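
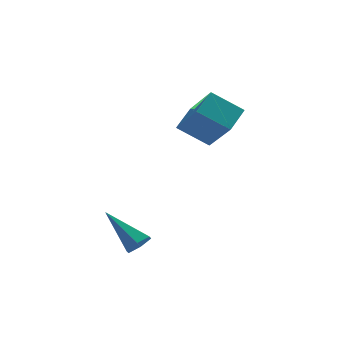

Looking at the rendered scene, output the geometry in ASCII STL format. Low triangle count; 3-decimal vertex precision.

solid 
facet normal 0.533 -0.605 -0.592
outer loop
vertex -2.523 -1.454 -1.668
vertex -3.022 -1.788 -1.776
vertex -2.887 -1.316 -2.137
endloop
endfacet
facet normal 0.441 0.894 -0.079
outer loop
vertex -2.523 -1.454 -1.668
vertex -2.887 -1.316 -2.137
vertex -4.078 -0.592 -0.604
endloop
endfacet
facet normal 0.533 -0.605 -0.592
outer loop
vertex -2.887 -1.316 -2.137
vertex -3.022 -1.788 -1.776
vertex -3.386 -1.65 -2.245
endloop
endfacet
facet normal -0.347 0.715 -0.607
outer loop
vertex -2.887 -1.316 -2.137
vertex -3.386 -1.65 -2.245
vertex -4.078 -0.592 -0.604
endloop
endfacet
facet normal 0.534 -0.603 -0.592
outer loop
vertex -3.386 -1.65 -2.245
vertex -3.022 -1.788 -1.776
vertex -3.52 -2.123 -1.884
endloop
endfacet
facet normal -0.927 -0.024 -0.375
outer loop
vertex -3.386 -1.65 -2.245
vertex -3.52 -2.123 -1.884
vertex -4.078 -0.592 -0.604
endloop
endfacet
facet normal 0.534 -0.604 -0.591
outer loop
vertex -3.52 -2.123 -1.884
vertex -3.022 -1.788 -1.776
vertex -3.156 -2.261 -1.414
endloop
endfacet
facet normal -0.717 -0.582 0.384
outer loop
vertex -3.52 -2.123 -1.884
vertex -3.156 -2.261 -1.414
vertex -4.078 -0.592 -0.604
endloop
endfacet
facet normal 0.534 -0.604 -0.591
outer loop
vertex -3.156 -2.261 -1.414
vertex -3.022 -1.788 -1.776
vertex -2.658 -1.926 -1.306
endloop
endfacet
facet normal 0.073 -0.403 0.912
outer loop
vertex -3.156 -2.261 -1.414
vertex -2.658 -1.926 -1.306
vertex -4.078 -0.592 -0.604
endloop
endfacet
facet normal 0.533 -0.606 -0.591
outer loop
vertex -2.658 -1.926 -1.306
vertex -3.022 -1.788 -1.776
vertex -2.523 -1.454 -1.668
endloop
endfacet
facet normal 0.652 0.335 0.680
outer loop
vertex -2.658 -1.926 -1.306
vertex -2.523 -1.454 -1.668
vertex -4.078 -0.592 -0.604
endloop
endfacet
facet normal -0.557 -0.697 -0.452
outer loop
vertex 0.987 1.35 2.399
vertex -0.239 1.767 3.267
vertex 0.441 2.714 0.97
endloop
endfacet
facet normal 0.787 -0.268 -0.556
outer loop
vertex 1.159 3.613 1.553
vertex 0.987 1.35 2.399
vertex 0.441 2.714 0.97
endloop
endfacet
facet normal -0.557 -0.697 -0.452
outer loop
vertex 0.441 2.714 0.97
vertex -0.239 1.767 3.267
vertex -0.786 3.132 1.838
endloop
endfacet
facet normal -0.267 0.665 -0.697
outer loop
vertex -0.786 3.132 1.838
vertex 1.159 3.613 1.553
vertex 0.441 2.714 0.97
endloop
endfacet
facet normal 0.267 -0.665 0.697
outer loop
vertex 0.987 1.35 2.399
vertex 0.479 2.666 3.85
vertex -0.239 1.767 3.267
endloop
endfacet
facet normal 0.786 -0.268 -0.557
outer loop
vertex 1.706 2.248 2.982
vertex 0.987 1.35 2.399
vertex 1.159 3.613 1.553
endloop
endfacet
facet normal 0.266 -0.666 0.697
outer loop
vertex 1.706 2.248 2.982
vertex 0.479 2.666 3.85
vertex 0.987 1.35 2.399
endloop
endfacet
facet normal -0.787 0.267 0.557
outer loop
vertex -0.239 1.767 3.267
vertex 0.479 2.666 3.85
vertex -0.786 3.132 1.838
endloop
endfacet
facet normal -0.267 0.666 -0.697
outer loop
vertex -0.067 4.03 2.421
vertex 1.159 3.613 1.553
vertex -0.786 3.132 1.838
endloop
endfacet
facet normal -0.786 0.268 0.557
outer loop
vertex -0.786 3.132 1.838
vertex 0.479 2.666 3.85
vertex -0.067 4.03 2.421
endloop
endfacet
facet normal 0.557 0.697 0.452
outer loop
vertex -0.067 4.03 2.421
vertex 1.706 2.248 2.982
vertex 1.159 3.613 1.553
endloop
endfacet
facet normal 0.557 0.697 0.452
outer loop
vertex 0.479 2.666 3.85
vertex 1.706 2.248 2.982
vertex -0.067 4.03 2.421
endloop
endfacet

endsolid


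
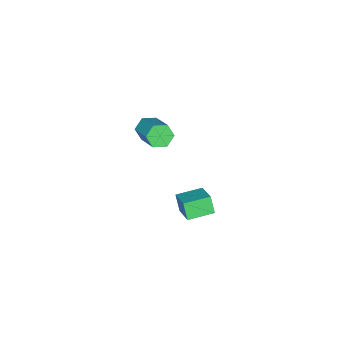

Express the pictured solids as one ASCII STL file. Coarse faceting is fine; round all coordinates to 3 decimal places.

solid 
facet normal -0.523 -0.707 -0.475
outer loop
vertex 1.11 0.661 -3.651
vertex 0.066 1.38 -3.572
vertex 1.317 1.051 -4.459
endloop
endfacet
facet normal 0.822 -0.566 -0.063
outer loop
vertex 2.034 2.02 -3.808
vertex 1.11 0.661 -3.651
vertex 1.317 1.051 -4.459
endloop
endfacet
facet normal -0.523 -0.708 -0.475
outer loop
vertex 1.317 1.051 -4.459
vertex 0.066 1.38 -3.572
vertex 0.273 1.769 -4.38
endloop
endfacet
facet normal 0.225 0.423 -0.878
outer loop
vertex 0.273 1.769 -4.38
vertex 2.034 2.02 -3.808
vertex 1.317 1.051 -4.459
endloop
endfacet
facet normal -0.225 -0.423 0.878
outer loop
vertex 1.11 0.661 -3.651
vertex 0.783 2.349 -2.921
vertex 0.066 1.38 -3.572
endloop
endfacet
facet normal 0.822 -0.566 -0.062
outer loop
vertex 1.827 1.631 -3.0
vertex 1.11 0.661 -3.651
vertex 2.034 2.02 -3.808
endloop
endfacet
facet normal -0.225 -0.423 0.878
outer loop
vertex 1.827 1.631 -3.0
vertex 0.783 2.349 -2.921
vertex 1.11 0.661 -3.651
endloop
endfacet
facet normal -0.822 0.566 0.062
outer loop
vertex 0.066 1.38 -3.572
vertex 0.783 2.349 -2.921
vertex 0.273 1.769 -4.38
endloop
endfacet
facet normal 0.225 0.423 -0.878
outer loop
vertex 0.99 2.739 -3.729
vertex 2.034 2.02 -3.808
vertex 0.273 1.769 -4.38
endloop
endfacet
facet normal -0.822 0.566 0.062
outer loop
vertex 0.273 1.769 -4.38
vertex 0.783 2.349 -2.921
vertex 0.99 2.739 -3.729
endloop
endfacet
facet normal 0.523 0.708 0.475
outer loop
vertex 0.99 2.739 -3.729
vertex 1.827 1.631 -3.0
vertex 2.034 2.02 -3.808
endloop
endfacet
facet normal 0.523 0.708 0.475
outer loop
vertex 0.783 2.349 -2.921
vertex 1.827 1.631 -3.0
vertex 0.99 2.739 -3.729
endloop
endfacet
facet normal -0.454 -0.712 -0.535
outer loop
vertex 2.319 -0.264 1.024
vertex 1.827 -0.245 1.416
vertex 1.84 0.128 0.909
endloop
endfacet
facet normal 0.464 0.325 -0.824
outer loop
vertex 2.319 -0.264 1.024
vertex 1.84 0.128 0.909
vertex 3.106 0.966 1.952
endloop
endfacet
facet normal 0.464 0.325 -0.824
outer loop
vertex 3.106 0.966 1.952
vertex 1.84 0.128 0.909
vertex 2.627 1.359 1.837
endloop
endfacet
facet normal 0.454 0.711 0.537
outer loop
vertex 3.106 0.966 1.952
vertex 2.627 1.359 1.837
vertex 2.613 0.985 2.344
endloop
endfacet
facet normal -0.455 -0.712 -0.535
outer loop
vertex 1.84 0.128 0.909
vertex 1.827 -0.245 1.416
vertex 1.348 0.148 1.301
endloop
endfacet
facet normal -0.426 0.702 -0.570
outer loop
vertex 1.84 0.128 0.909
vertex 1.348 0.148 1.301
vertex 2.627 1.359 1.837
endloop
endfacet
facet normal -0.426 0.702 -0.570
outer loop
vertex 2.627 1.359 1.837
vertex 1.348 0.148 1.301
vertex 2.134 1.378 2.229
endloop
endfacet
facet normal 0.454 0.711 0.537
outer loop
vertex 2.627 1.359 1.837
vertex 2.134 1.378 2.229
vertex 2.613 0.985 2.344
endloop
endfacet
facet normal -0.454 -0.711 -0.537
outer loop
vertex 1.348 0.148 1.301
vertex 1.827 -0.245 1.416
vertex 1.334 -0.226 1.808
endloop
endfacet
facet normal -0.891 0.378 0.254
outer loop
vertex 1.348 0.148 1.301
vertex 1.334 -0.226 1.808
vertex 2.134 1.378 2.229
endloop
endfacet
facet normal -0.890 0.377 0.255
outer loop
vertex 2.134 1.378 2.229
vertex 1.334 -0.226 1.808
vertex 2.121 1.004 2.736
endloop
endfacet
facet normal 0.455 0.711 0.536
outer loop
vertex 2.134 1.378 2.229
vertex 2.121 1.004 2.736
vertex 2.613 0.985 2.344
endloop
endfacet
facet normal -0.454 -0.711 -0.537
outer loop
vertex 1.334 -0.226 1.808
vertex 1.827 -0.245 1.416
vertex 1.813 -0.619 1.923
endloop
endfacet
facet normal -0.464 -0.325 0.824
outer loop
vertex 1.334 -0.226 1.808
vertex 1.813 -0.619 1.923
vertex 2.121 1.004 2.736
endloop
endfacet
facet normal -0.464 -0.325 0.824
outer loop
vertex 2.121 1.004 2.736
vertex 1.813 -0.619 1.923
vertex 2.6 0.612 2.851
endloop
endfacet
facet normal 0.454 0.712 0.535
outer loop
vertex 2.121 1.004 2.736
vertex 2.6 0.612 2.851
vertex 2.613 0.985 2.344
endloop
endfacet
facet normal -0.454 -0.711 -0.537
outer loop
vertex 1.813 -0.619 1.923
vertex 1.827 -0.245 1.416
vertex 2.306 -0.638 1.531
endloop
endfacet
facet normal 0.426 -0.702 0.570
outer loop
vertex 1.813 -0.619 1.923
vertex 2.306 -0.638 1.531
vertex 2.6 0.612 2.851
endloop
endfacet
facet normal 0.426 -0.702 0.570
outer loop
vertex 2.6 0.612 2.851
vertex 2.306 -0.638 1.531
vertex 3.092 0.592 2.459
endloop
endfacet
facet normal 0.455 0.712 0.535
outer loop
vertex 2.6 0.612 2.851
vertex 3.092 0.592 2.459
vertex 2.613 0.985 2.344
endloop
endfacet
facet normal -0.455 -0.711 -0.536
outer loop
vertex 2.306 -0.638 1.531
vertex 1.827 -0.245 1.416
vertex 2.319 -0.264 1.024
endloop
endfacet
facet normal 0.891 -0.377 -0.255
outer loop
vertex 2.306 -0.638 1.531
vertex 2.319 -0.264 1.024
vertex 3.092 0.592 2.459
endloop
endfacet
facet normal 0.890 -0.378 -0.254
outer loop
vertex 3.092 0.592 2.459
vertex 2.319 -0.264 1.024
vertex 3.106 0.966 1.952
endloop
endfacet
facet normal 0.454 0.711 0.537
outer loop
vertex 3.092 0.592 2.459
vertex 3.106 0.966 1.952
vertex 2.613 0.985 2.344
endloop
endfacet

endsolid


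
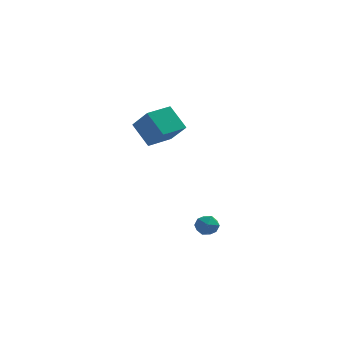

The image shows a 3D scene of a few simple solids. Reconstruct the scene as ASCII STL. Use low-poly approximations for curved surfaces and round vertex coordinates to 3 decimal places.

solid 
facet normal -0.568 0.494 -0.659
outer loop
vertex -1.435 2.358 3.413
vertex -0.598 3.498 3.547
vertex -0.567 1.853 2.286
endloop
endfacet
facet normal -0.589 -0.802 -0.094
outer loop
vertex 0.318 1.082 3.313
vertex -1.435 2.358 3.413
vertex -0.567 1.853 2.286
endloop
endfacet
facet normal -0.568 0.494 -0.658
outer loop
vertex -0.567 1.853 2.286
vertex -0.598 3.498 3.547
vertex 0.27 2.992 2.419
endloop
endfacet
facet normal 0.575 -0.335 -0.747
outer loop
vertex 0.27 2.992 2.419
vertex 0.318 1.082 3.313
vertex -0.567 1.853 2.286
endloop
endfacet
facet normal -0.575 0.334 0.747
outer loop
vertex -1.435 2.358 3.413
vertex 0.287 2.727 4.574
vertex -0.598 3.498 3.547
endloop
endfacet
facet normal -0.589 -0.802 -0.094
outer loop
vertex -0.55 1.588 4.441
vertex -1.435 2.358 3.413
vertex 0.318 1.082 3.313
endloop
endfacet
facet normal -0.575 0.335 0.746
outer loop
vertex -0.55 1.588 4.441
vertex 0.287 2.727 4.574
vertex -1.435 2.358 3.413
endloop
endfacet
facet normal 0.590 0.802 0.094
outer loop
vertex -0.598 3.498 3.547
vertex 0.287 2.727 4.574
vertex 0.27 2.992 2.419
endloop
endfacet
facet normal 0.575 -0.335 -0.746
outer loop
vertex 1.155 2.222 3.447
vertex 0.318 1.082 3.313
vertex 0.27 2.992 2.419
endloop
endfacet
facet normal 0.589 0.803 0.094
outer loop
vertex 0.27 2.992 2.419
vertex 0.287 2.727 4.574
vertex 1.155 2.222 3.447
endloop
endfacet
facet normal 0.568 -0.494 0.658
outer loop
vertex 1.155 2.222 3.447
vertex -0.55 1.588 4.441
vertex 0.318 1.082 3.313
endloop
endfacet
facet normal 0.568 -0.494 0.659
outer loop
vertex 0.287 2.727 4.574
vertex -0.55 1.588 4.441
vertex 1.155 2.222 3.447
endloop
endfacet
facet normal -0.656 0.755 0.003
outer loop
vertex 3.135 -3.006 -0.644
vertex 2.679 -3.403 -0.462
vertex 3.027 -3.102 -0.03
endloop
endfacet
facet normal 0.001 0.988 0.155
outer loop
vertex 3.135 -3.006 -0.644
vertex 3.027 -3.102 -0.03
vertex 3.619 -3.069 -0.245
endloop
endfacet
facet normal 0.428 0.815 -0.390
outer loop
vertex 3.135 -3.006 -0.644
vertex 3.619 -3.069 -0.245
vertex 3.637 -3.349 -0.81
endloop
endfacet
facet normal 0.034 0.475 -0.879
outer loop
vertex 3.135 -3.006 -0.644
vertex 3.637 -3.349 -0.81
vertex 3.057 -3.556 -0.944
endloop
endfacet
facet normal -0.635 0.437 -0.637
outer loop
vertex 3.135 -3.006 -0.644
vertex 3.057 -3.556 -0.944
vertex 2.679 -3.403 -0.462
endloop
endfacet
facet normal 0.230 0.640 0.733
outer loop
vertex 3.619 -3.069 -0.245
vertex 3.027 -3.102 -0.03
vertex 3.463 -3.504 0.184
endloop
endfacet
facet normal -0.832 0.261 0.489
outer loop
vertex 3.027 -3.102 -0.03
vertex 2.679 -3.403 -0.462
vertex 2.883 -3.711 0.05
endloop
endfacet
facet normal -0.799 -0.252 -0.546
outer loop
vertex 2.679 -3.403 -0.462
vertex 3.057 -3.556 -0.944
vertex 2.901 -3.991 -0.515
endloop
endfacet
facet normal 0.285 -0.191 -0.939
outer loop
vertex 3.057 -3.556 -0.944
vertex 3.637 -3.349 -0.81
vertex 3.493 -3.958 -0.73
endloop
endfacet
facet normal 0.920 0.361 -0.150
outer loop
vertex 3.637 -3.349 -0.81
vertex 3.619 -3.069 -0.245
vertex 3.841 -3.657 -0.298
endloop
endfacet
facet normal -0.034 -0.475 0.879
outer loop
vertex 3.385 -4.054 -0.116
vertex 3.463 -3.504 0.184
vertex 2.883 -3.711 0.05
endloop
endfacet
facet normal -0.428 -0.815 0.390
outer loop
vertex 3.385 -4.054 -0.116
vertex 2.883 -3.711 0.05
vertex 2.901 -3.991 -0.515
endloop
endfacet
facet normal -0.001 -0.988 -0.155
outer loop
vertex 3.385 -4.054 -0.116
vertex 2.901 -3.991 -0.515
vertex 3.493 -3.958 -0.73
endloop
endfacet
facet normal 0.656 -0.755 -0.003
outer loop
vertex 3.385 -4.054 -0.116
vertex 3.493 -3.958 -0.73
vertex 3.841 -3.657 -0.298
endloop
endfacet
facet normal 0.635 -0.437 0.637
outer loop
vertex 3.385 -4.054 -0.116
vertex 3.841 -3.657 -0.298
vertex 3.463 -3.504 0.184
endloop
endfacet
facet normal -0.285 0.191 0.939
outer loop
vertex 2.883 -3.711 0.05
vertex 3.463 -3.504 0.184
vertex 3.027 -3.102 -0.03
endloop
endfacet
facet normal -0.920 -0.361 0.150
outer loop
vertex 2.901 -3.991 -0.515
vertex 2.883 -3.711 0.05
vertex 2.679 -3.403 -0.462
endloop
endfacet
facet normal -0.230 -0.640 -0.733
outer loop
vertex 3.493 -3.958 -0.73
vertex 2.901 -3.991 -0.515
vertex 3.057 -3.556 -0.944
endloop
endfacet
facet normal 0.832 -0.261 -0.489
outer loop
vertex 3.841 -3.657 -0.298
vertex 3.493 -3.958 -0.73
vertex 3.637 -3.349 -0.81
endloop
endfacet
facet normal 0.799 0.252 0.546
outer loop
vertex 3.463 -3.504 0.184
vertex 3.841 -3.657 -0.298
vertex 3.619 -3.069 -0.245
endloop
endfacet

endsolid


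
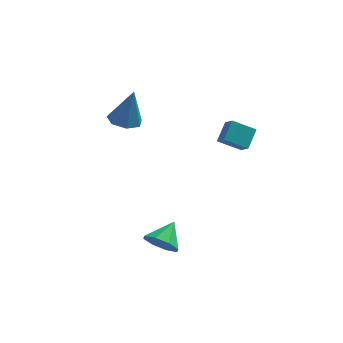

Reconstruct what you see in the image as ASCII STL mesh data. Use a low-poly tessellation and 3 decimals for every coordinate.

solid 
facet normal -0.339 -0.765 -0.548
outer loop
vertex 0.73 -3.055 -4.491
vertex 0.016 -3.128 -3.948
vertex 0.199 -2.669 -4.701
endloop
endfacet
facet normal 0.637 0.668 -0.385
outer loop
vertex 0.73 -3.055 -4.491
vertex 0.199 -2.669 -4.701
vertex 0.484 -2.072 -3.192
endloop
endfacet
facet normal -0.338 -0.765 -0.548
outer loop
vertex 0.199 -2.669 -4.701
vertex 0.016 -3.128 -3.948
vertex -0.439 -2.553 -4.469
endloop
endfacet
facet normal 0.033 0.927 -0.373
outer loop
vertex 0.199 -2.669 -4.701
vertex -0.439 -2.553 -4.469
vertex 0.484 -2.072 -3.192
endloop
endfacet
facet normal -0.338 -0.765 -0.549
outer loop
vertex -0.439 -2.553 -4.469
vertex 0.016 -3.128 -3.948
vertex -0.811 -2.773 -3.933
endloop
endfacet
facet normal -0.486 0.874 0.022
outer loop
vertex -0.439 -2.553 -4.469
vertex -0.811 -2.773 -3.933
vertex 0.484 -2.072 -3.192
endloop
endfacet
facet normal -0.338 -0.765 -0.548
outer loop
vertex -0.811 -2.773 -3.933
vertex 0.016 -3.128 -3.948
vertex -0.698 -3.201 -3.405
endloop
endfacet
facet normal -0.619 0.540 0.570
outer loop
vertex -0.811 -2.773 -3.933
vertex -0.698 -3.201 -3.405
vertex 0.484 -2.072 -3.192
endloop
endfacet
facet normal -0.338 -0.766 -0.547
outer loop
vertex -0.698 -3.201 -3.405
vertex 0.016 -3.128 -3.948
vertex -0.166 -3.586 -3.195
endloop
endfacet
facet normal -0.287 0.121 0.950
outer loop
vertex -0.698 -3.201 -3.405
vertex -0.166 -3.586 -3.195
vertex 0.484 -2.072 -3.192
endloop
endfacet
facet normal -0.339 -0.765 -0.547
outer loop
vertex -0.166 -3.586 -3.195
vertex 0.016 -3.128 -3.948
vertex 0.472 -3.703 -3.427
endloop
endfacet
facet normal 0.316 -0.138 0.939
outer loop
vertex -0.166 -3.586 -3.195
vertex 0.472 -3.703 -3.427
vertex 0.484 -2.072 -3.192
endloop
endfacet
facet normal -0.339 -0.765 -0.548
outer loop
vertex 0.472 -3.703 -3.427
vertex 0.016 -3.128 -3.948
vertex 0.843 -3.483 -3.964
endloop
endfacet
facet normal 0.836 -0.084 0.543
outer loop
vertex 0.472 -3.703 -3.427
vertex 0.843 -3.483 -3.964
vertex 0.484 -2.072 -3.192
endloop
endfacet
facet normal -0.339 -0.765 -0.548
outer loop
vertex 0.843 -3.483 -3.964
vertex 0.016 -3.128 -3.948
vertex 0.73 -3.055 -4.491
endloop
endfacet
facet normal 0.968 0.249 -0.005
outer loop
vertex 0.843 -3.483 -3.964
vertex 0.73 -3.055 -4.491
vertex 0.484 -2.072 -3.192
endloop
endfacet
facet normal -0.865 -0.126 0.486
outer loop
vertex 2.866 -0.409 2.623
vertex 2.506 0.131 2.122
vertex 2.591 -1.247 1.916
endloop
endfacet
facet normal 0.440 -0.659 0.610
outer loop
vertex 3.654 -1.091 1.318
vertex 2.866 -0.409 2.623
vertex 2.591 -1.247 1.916
endloop
endfacet
facet normal -0.864 -0.126 0.487
outer loop
vertex 2.591 -1.247 1.916
vertex 2.506 0.131 2.122
vertex 2.23 -0.706 1.416
endloop
endfacet
facet normal -0.243 -0.741 -0.626
outer loop
vertex 2.23 -0.706 1.416
vertex 3.654 -1.091 1.318
vertex 2.591 -1.247 1.916
endloop
endfacet
facet normal 0.243 0.742 0.625
outer loop
vertex 2.866 -0.409 2.623
vertex 3.569 0.287 1.524
vertex 2.506 0.131 2.122
endloop
endfacet
facet normal 0.439 -0.659 0.610
outer loop
vertex 3.93 -0.254 2.024
vertex 2.866 -0.409 2.623
vertex 3.654 -1.091 1.318
endloop
endfacet
facet normal 0.244 0.741 0.625
outer loop
vertex 3.93 -0.254 2.024
vertex 3.569 0.287 1.524
vertex 2.866 -0.409 2.623
endloop
endfacet
facet normal -0.440 0.659 -0.610
outer loop
vertex 2.506 0.131 2.122
vertex 3.569 0.287 1.524
vertex 2.23 -0.706 1.416
endloop
endfacet
facet normal -0.244 -0.742 -0.625
outer loop
vertex 3.294 -0.551 0.817
vertex 3.654 -1.091 1.318
vertex 2.23 -0.706 1.416
endloop
endfacet
facet normal -0.440 0.659 -0.610
outer loop
vertex 2.23 -0.706 1.416
vertex 3.569 0.287 1.524
vertex 3.294 -0.551 0.817
endloop
endfacet
facet normal 0.865 0.125 -0.486
outer loop
vertex 3.294 -0.551 0.817
vertex 3.93 -0.254 2.024
vertex 3.654 -1.091 1.318
endloop
endfacet
facet normal 0.864 0.127 -0.487
outer loop
vertex 3.569 0.287 1.524
vertex 3.93 -0.254 2.024
vertex 3.294 -0.551 0.817
endloop
endfacet
facet normal -0.224 -0.045 -0.974
outer loop
vertex -1.717 2.7 -0.219
vertex -2.484 3.056 -0.059
vertex -1.74 3.446 -0.248
endloop
endfacet
facet normal 0.989 0.036 0.143
outer loop
vertex -1.717 2.7 -0.219
vertex -1.74 3.446 -0.248
vertex -2.036 3.144 1.879
endloop
endfacet
facet normal -0.224 -0.044 -0.974
outer loop
vertex -1.74 3.446 -0.248
vertex -2.484 3.056 -0.059
vertex -2.323 3.898 -0.134
endloop
endfacet
facet normal 0.624 0.756 0.194
outer loop
vertex -1.74 3.446 -0.248
vertex -2.323 3.898 -0.134
vertex -2.036 3.144 1.879
endloop
endfacet
facet normal -0.225 -0.044 -0.973
outer loop
vertex -2.323 3.898 -0.134
vertex -2.484 3.056 -0.059
vertex -3.027 3.716 0.037
endloop
endfacet
facet normal -0.149 0.919 0.365
outer loop
vertex -2.323 3.898 -0.134
vertex -3.027 3.716 0.037
vertex -2.036 3.144 1.879
endloop
endfacet
facet normal -0.226 -0.044 -0.973
outer loop
vertex -3.027 3.716 0.037
vertex -2.484 3.056 -0.059
vertex -3.321 3.038 0.136
endloop
endfacet
facet normal -0.749 0.402 0.527
outer loop
vertex -3.027 3.716 0.037
vertex -3.321 3.038 0.136
vertex -2.036 3.144 1.879
endloop
endfacet
facet normal -0.226 -0.044 -0.973
outer loop
vertex -3.321 3.038 0.136
vertex -2.484 3.056 -0.059
vertex -2.985 2.373 0.088
endloop
endfacet
facet normal -0.724 -0.406 0.558
outer loop
vertex -3.321 3.038 0.136
vertex -2.985 2.373 0.088
vertex -2.036 3.144 1.879
endloop
endfacet
facet normal -0.225 -0.045 -0.973
outer loop
vertex -2.985 2.373 0.088
vertex -2.484 3.056 -0.059
vertex -2.271 2.223 -0.07
endloop
endfacet
facet normal -0.092 -0.896 0.434
outer loop
vertex -2.985 2.373 0.088
vertex -2.271 2.223 -0.07
vertex -2.036 3.144 1.879
endloop
endfacet
facet normal -0.224 -0.044 -0.974
outer loop
vertex -2.271 2.223 -0.07
vertex -2.484 3.056 -0.059
vertex -1.717 2.7 -0.219
endloop
endfacet
facet normal 0.670 -0.700 0.250
outer loop
vertex -2.271 2.223 -0.07
vertex -1.717 2.7 -0.219
vertex -2.036 3.144 1.879
endloop
endfacet

endsolid


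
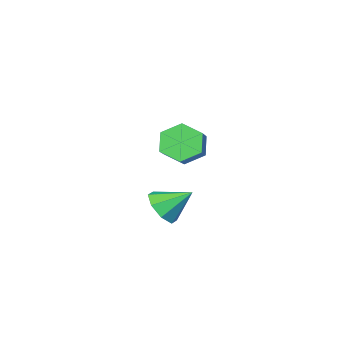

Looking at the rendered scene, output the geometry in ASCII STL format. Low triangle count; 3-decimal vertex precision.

solid 
facet normal 0.650 -0.453 -0.610
outer loop
vertex 2.149 3.312 -0.153
vertex 1.658 2.547 -0.108
vertex 1.661 3.279 -0.649
endloop
endfacet
facet normal -0.068 0.998 0.000
outer loop
vertex 2.149 3.312 -0.153
vertex 1.661 3.279 -0.649
vertex 0.702 3.213 0.788
endloop
endfacet
facet normal 0.650 -0.454 -0.610
outer loop
vertex 1.661 3.279 -0.649
vertex 1.658 2.547 -0.108
vertex 1.171 2.818 -0.828
endloop
endfacet
facet normal -0.572 0.743 -0.348
outer loop
vertex 1.661 3.279 -0.649
vertex 1.171 2.818 -0.828
vertex 0.702 3.213 0.788
endloop
endfacet
facet normal 0.651 -0.452 -0.610
outer loop
vertex 1.171 2.818 -0.828
vertex 1.658 2.547 -0.108
vertex 0.967 2.197 -0.586
endloop
endfacet
facet normal -0.931 0.183 -0.315
outer loop
vertex 1.171 2.818 -0.828
vertex 0.967 2.197 -0.586
vertex 0.702 3.213 0.788
endloop
endfacet
facet normal 0.651 -0.453 -0.609
outer loop
vertex 0.967 2.197 -0.586
vertex 1.658 2.547 -0.108
vertex 1.167 1.782 -0.064
endloop
endfacet
facet normal -0.933 -0.350 0.079
outer loop
vertex 0.967 2.197 -0.586
vertex 1.167 1.782 -0.064
vertex 0.702 3.213 0.788
endloop
endfacet
facet normal 0.651 -0.453 -0.610
outer loop
vertex 1.167 1.782 -0.064
vertex 1.658 2.547 -0.108
vertex 1.655 1.815 0.432
endloop
endfacet
facet normal -0.578 -0.548 0.605
outer loop
vertex 1.167 1.782 -0.064
vertex 1.655 1.815 0.432
vertex 0.702 3.213 0.788
endloop
endfacet
facet normal 0.650 -0.453 -0.610
outer loop
vertex 1.655 1.815 0.432
vertex 1.658 2.547 -0.108
vertex 2.145 2.276 0.612
endloop
endfacet
facet normal -0.074 -0.293 0.953
outer loop
vertex 1.655 1.815 0.432
vertex 2.145 2.276 0.612
vertex 0.702 3.213 0.788
endloop
endfacet
facet normal 0.650 -0.452 -0.610
outer loop
vertex 2.145 2.276 0.612
vertex 1.658 2.547 -0.108
vertex 2.349 2.897 0.369
endloop
endfacet
facet normal 0.285 0.267 0.921
outer loop
vertex 2.145 2.276 0.612
vertex 2.349 2.897 0.369
vertex 0.702 3.213 0.788
endloop
endfacet
facet normal 0.650 -0.453 -0.610
outer loop
vertex 2.349 2.897 0.369
vertex 1.658 2.547 -0.108
vertex 2.149 3.312 -0.153
endloop
endfacet
facet normal 0.287 0.800 0.526
outer loop
vertex 2.349 2.897 0.369
vertex 2.149 3.312 -0.153
vertex 0.702 3.213 0.788
endloop
endfacet
facet normal -0.529 -0.661 -0.532
outer loop
vertex -1.892 -3.474 0.462
vertex -2.439 -2.713 0.06
vertex -1.585 -3.026 -0.401
endloop
endfacet
facet normal 0.793 -0.609 -0.034
outer loop
vertex -1.892 -3.474 0.462
vertex -1.585 -3.026 -0.401
vertex -1.134 -2.529 1.222
endloop
endfacet
facet normal 0.793 -0.609 -0.034
outer loop
vertex -1.134 -2.529 1.222
vertex -1.585 -3.026 -0.401
vertex -0.827 -2.081 0.359
endloop
endfacet
facet normal 0.530 0.661 0.532
outer loop
vertex -1.134 -2.529 1.222
vertex -0.827 -2.081 0.359
vertex -1.681 -1.767 0.82
endloop
endfacet
facet normal -0.529 -0.660 -0.533
outer loop
vertex -1.585 -3.026 -0.401
vertex -2.439 -2.713 0.06
vertex -2.131 -2.264 -0.803
endloop
endfacet
facet normal 0.657 0.076 -0.750
outer loop
vertex -1.585 -3.026 -0.401
vertex -2.131 -2.264 -0.803
vertex -0.827 -2.081 0.359
endloop
endfacet
facet normal 0.657 0.076 -0.750
outer loop
vertex -0.827 -2.081 0.359
vertex -2.131 -2.264 -0.803
vertex -1.374 -1.319 -0.043
endloop
endfacet
facet normal 0.530 0.661 0.532
outer loop
vertex -0.827 -2.081 0.359
vertex -1.374 -1.319 -0.043
vertex -1.681 -1.767 0.82
endloop
endfacet
facet normal -0.529 -0.661 -0.533
outer loop
vertex -2.131 -2.264 -0.803
vertex -2.439 -2.713 0.06
vertex -2.986 -1.951 -0.342
endloop
endfacet
facet normal -0.136 0.685 -0.716
outer loop
vertex -2.131 -2.264 -0.803
vertex -2.986 -1.951 -0.342
vertex -1.374 -1.319 -0.043
endloop
endfacet
facet normal -0.136 0.685 -0.716
outer loop
vertex -1.374 -1.319 -0.043
vertex -2.986 -1.951 -0.342
vertex -2.228 -1.006 0.418
endloop
endfacet
facet normal 0.529 0.661 0.532
outer loop
vertex -1.374 -1.319 -0.043
vertex -2.228 -1.006 0.418
vertex -1.681 -1.767 0.82
endloop
endfacet
facet normal -0.530 -0.661 -0.532
outer loop
vertex -2.986 -1.951 -0.342
vertex -2.439 -2.713 0.06
vertex -3.293 -2.399 0.521
endloop
endfacet
facet normal -0.793 0.609 0.034
outer loop
vertex -2.986 -1.951 -0.342
vertex -3.293 -2.399 0.521
vertex -2.228 -1.006 0.418
endloop
endfacet
facet normal -0.793 0.609 0.034
outer loop
vertex -2.228 -1.006 0.418
vertex -3.293 -2.399 0.521
vertex -2.535 -1.454 1.281
endloop
endfacet
facet normal 0.529 0.661 0.532
outer loop
vertex -2.228 -1.006 0.418
vertex -2.535 -1.454 1.281
vertex -1.681 -1.767 0.82
endloop
endfacet
facet normal -0.530 -0.661 -0.532
outer loop
vertex -3.293 -2.399 0.521
vertex -2.439 -2.713 0.06
vertex -2.746 -3.161 0.923
endloop
endfacet
facet normal -0.657 -0.076 0.750
outer loop
vertex -3.293 -2.399 0.521
vertex -2.746 -3.161 0.923
vertex -2.535 -1.454 1.281
endloop
endfacet
facet normal -0.658 -0.076 0.749
outer loop
vertex -2.535 -1.454 1.281
vertex -2.746 -3.161 0.923
vertex -1.989 -2.216 1.683
endloop
endfacet
facet normal 0.529 0.660 0.533
outer loop
vertex -2.535 -1.454 1.281
vertex -1.989 -2.216 1.683
vertex -1.681 -1.767 0.82
endloop
endfacet
facet normal -0.529 -0.661 -0.532
outer loop
vertex -2.746 -3.161 0.923
vertex -2.439 -2.713 0.06
vertex -1.892 -3.474 0.462
endloop
endfacet
facet normal 0.136 -0.685 0.716
outer loop
vertex -2.746 -3.161 0.923
vertex -1.892 -3.474 0.462
vertex -1.989 -2.216 1.683
endloop
endfacet
facet normal 0.136 -0.685 0.716
outer loop
vertex -1.989 -2.216 1.683
vertex -1.892 -3.474 0.462
vertex -1.134 -2.529 1.222
endloop
endfacet
facet normal 0.529 0.661 0.533
outer loop
vertex -1.989 -2.216 1.683
vertex -1.134 -2.529 1.222
vertex -1.681 -1.767 0.82
endloop
endfacet

endsolid


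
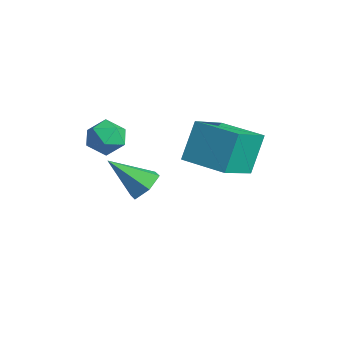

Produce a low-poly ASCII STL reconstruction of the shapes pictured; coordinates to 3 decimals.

solid 
facet normal -0.896 -0.444 -0.013
outer loop
vertex 0.352 3.131 0.873
vertex -0.371 4.617 -0.064
vertex 0.751 2.37 -0.64
endloop
endfacet
facet normal 0.380 -0.782 0.494
outer loop
vertex 2.391 3.183 -0.616
vertex 0.352 3.131 0.873
vertex 0.751 2.37 -0.64
endloop
endfacet
facet normal -0.896 -0.444 -0.013
outer loop
vertex 0.751 2.37 -0.64
vertex -0.371 4.617 -0.064
vertex 0.028 3.857 -1.577
endloop
endfacet
facet normal 0.229 -0.437 -0.870
outer loop
vertex 0.028 3.857 -1.577
vertex 2.391 3.183 -0.616
vertex 0.751 2.37 -0.64
endloop
endfacet
facet normal -0.229 0.437 0.870
outer loop
vertex 0.352 3.131 0.873
vertex 1.269 5.43 -0.04
vertex -0.371 4.617 -0.064
endloop
endfacet
facet normal 0.380 -0.782 0.493
outer loop
vertex 1.992 3.943 0.897
vertex 0.352 3.131 0.873
vertex 2.391 3.183 -0.616
endloop
endfacet
facet normal -0.229 0.437 0.870
outer loop
vertex 1.992 3.943 0.897
vertex 1.269 5.43 -0.04
vertex 0.352 3.131 0.873
endloop
endfacet
facet normal -0.381 0.782 -0.493
outer loop
vertex -0.371 4.617 -0.064
vertex 1.269 5.43 -0.04
vertex 0.028 3.857 -1.577
endloop
endfacet
facet normal 0.229 -0.437 -0.870
outer loop
vertex 1.668 4.669 -1.553
vertex 2.391 3.183 -0.616
vertex 0.028 3.857 -1.577
endloop
endfacet
facet normal -0.380 0.782 -0.494
outer loop
vertex 0.028 3.857 -1.577
vertex 1.269 5.43 -0.04
vertex 1.668 4.669 -1.553
endloop
endfacet
facet normal 0.896 0.444 0.013
outer loop
vertex 1.668 4.669 -1.553
vertex 1.992 3.943 0.897
vertex 2.391 3.183 -0.616
endloop
endfacet
facet normal 0.896 0.444 0.013
outer loop
vertex 1.269 5.43 -0.04
vertex 1.992 3.943 0.897
vertex 1.668 4.669 -1.553
endloop
endfacet
facet normal -0.027 -0.027 0.999
outer loop
vertex -3.244 1.391 -0.524
vertex -2.797 0.654 -0.532
vertex -2.382 1.41 -0.5
endloop
endfacet
facet normal -0.035 0.645 0.763
outer loop
vertex -3.244 1.391 -0.524
vertex -2.382 1.41 -0.5
vertex -2.812 1.971 -0.994
endloop
endfacet
facet normal -0.603 0.723 0.338
outer loop
vertex -3.244 1.391 -0.524
vertex -2.812 1.971 -0.994
vertex -3.492 1.562 -1.332
endloop
endfacet
facet normal -0.946 0.097 0.311
outer loop
vertex -3.244 1.391 -0.524
vertex -3.492 1.562 -1.332
vertex -3.482 0.748 -1.047
endloop
endfacet
facet normal -0.591 -0.366 0.719
outer loop
vertex -3.244 1.391 -0.524
vertex -3.482 0.748 -1.047
vertex -2.797 0.654 -0.532
endloop
endfacet
facet normal 0.552 0.748 0.369
outer loop
vertex -2.812 1.971 -0.994
vertex -2.382 1.41 -0.5
vertex -2.098 1.592 -1.293
endloop
endfacet
facet normal 0.564 -0.342 0.752
outer loop
vertex -2.382 1.41 -0.5
vertex -2.797 0.654 -0.532
vertex -2.088 0.778 -1.008
endloop
endfacet
facet normal -0.347 -0.889 0.299
outer loop
vertex -2.797 0.654 -0.532
vertex -3.482 0.748 -1.047
vertex -2.768 0.369 -1.346
endloop
endfacet
facet normal -0.922 -0.138 -0.362
outer loop
vertex -3.482 0.748 -1.047
vertex -3.492 1.562 -1.332
vertex -3.198 0.93 -1.84
endloop
endfacet
facet normal -0.367 0.874 -0.319
outer loop
vertex -3.492 1.562 -1.332
vertex -2.812 1.971 -0.994
vertex -2.783 1.686 -1.808
endloop
endfacet
facet normal 0.946 -0.097 -0.311
outer loop
vertex -2.336 0.949 -1.816
vertex -2.098 1.592 -1.293
vertex -2.088 0.778 -1.008
endloop
endfacet
facet normal 0.603 -0.723 -0.338
outer loop
vertex -2.336 0.949 -1.816
vertex -2.088 0.778 -1.008
vertex -2.768 0.369 -1.346
endloop
endfacet
facet normal 0.035 -0.645 -0.763
outer loop
vertex -2.336 0.949 -1.816
vertex -2.768 0.369 -1.346
vertex -3.198 0.93 -1.84
endloop
endfacet
facet normal 0.027 0.027 -0.999
outer loop
vertex -2.336 0.949 -1.816
vertex -3.198 0.93 -1.84
vertex -2.783 1.686 -1.808
endloop
endfacet
facet normal 0.591 0.366 -0.719
outer loop
vertex -2.336 0.949 -1.816
vertex -2.783 1.686 -1.808
vertex -2.098 1.592 -1.293
endloop
endfacet
facet normal 0.922 0.138 0.362
outer loop
vertex -2.088 0.778 -1.008
vertex -2.098 1.592 -1.293
vertex -2.382 1.41 -0.5
endloop
endfacet
facet normal 0.367 -0.874 0.319
outer loop
vertex -2.768 0.369 -1.346
vertex -2.088 0.778 -1.008
vertex -2.797 0.654 -0.532
endloop
endfacet
facet normal -0.552 -0.748 -0.369
outer loop
vertex -3.198 0.93 -1.84
vertex -2.768 0.369 -1.346
vertex -3.482 0.748 -1.047
endloop
endfacet
facet normal -0.564 0.342 -0.752
outer loop
vertex -2.783 1.686 -1.808
vertex -3.198 0.93 -1.84
vertex -3.492 1.562 -1.332
endloop
endfacet
facet normal 0.347 0.889 -0.299
outer loop
vertex -2.098 1.592 -1.293
vertex -2.783 1.686 -1.808
vertex -2.812 1.971 -0.994
endloop
endfacet
facet normal 0.430 0.604 -0.671
outer loop
vertex -2.493 3.201 -3.735
vertex -2.824 2.762 -4.343
vertex -3.232 3.4 -4.03
endloop
endfacet
facet normal -0.203 0.497 0.844
outer loop
vertex -2.493 3.201 -3.735
vertex -3.232 3.4 -4.03
vertex -3.636 1.618 -3.077
endloop
endfacet
facet normal 0.430 0.604 -0.671
outer loop
vertex -3.232 3.4 -4.03
vertex -2.824 2.762 -4.343
vertex -3.563 2.96 -4.638
endloop
endfacet
facet normal -0.907 0.339 0.249
outer loop
vertex -3.232 3.4 -4.03
vertex -3.563 2.96 -4.638
vertex -3.636 1.618 -3.077
endloop
endfacet
facet normal 0.430 0.605 -0.670
outer loop
vertex -3.563 2.96 -4.638
vertex -2.824 2.762 -4.343
vertex -3.154 2.322 -4.952
endloop
endfacet
facet normal -0.856 -0.372 -0.360
outer loop
vertex -3.563 2.96 -4.638
vertex -3.154 2.322 -4.952
vertex -3.636 1.618 -3.077
endloop
endfacet
facet normal 0.430 0.605 -0.670
outer loop
vertex -3.154 2.322 -4.952
vertex -2.824 2.762 -4.343
vertex -2.415 2.124 -4.657
endloop
endfacet
facet normal -0.099 -0.923 -0.372
outer loop
vertex -3.154 2.322 -4.952
vertex -2.415 2.124 -4.657
vertex -3.636 1.618 -3.077
endloop
endfacet
facet normal 0.430 0.605 -0.670
outer loop
vertex -2.415 2.124 -4.657
vertex -2.824 2.762 -4.343
vertex -2.085 2.563 -4.049
endloop
endfacet
facet normal 0.605 -0.764 0.223
outer loop
vertex -2.415 2.124 -4.657
vertex -2.085 2.563 -4.049
vertex -3.636 1.618 -3.077
endloop
endfacet
facet normal 0.430 0.605 -0.671
outer loop
vertex -2.085 2.563 -4.049
vertex -2.824 2.762 -4.343
vertex -2.493 3.201 -3.735
endloop
endfacet
facet normal 0.554 -0.055 0.831
outer loop
vertex -2.085 2.563 -4.049
vertex -2.493 3.201 -3.735
vertex -3.636 1.618 -3.077
endloop
endfacet

endsolid


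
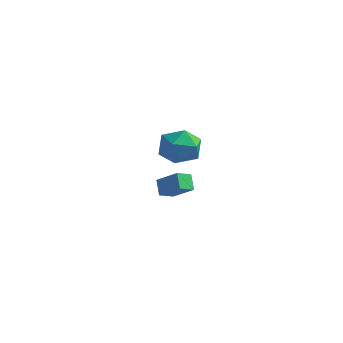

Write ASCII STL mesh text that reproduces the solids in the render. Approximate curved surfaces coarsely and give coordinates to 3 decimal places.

solid 
facet normal -0.842 -0.028 -0.539
outer loop
vertex -3.655 3.246 -3.449
vertex -3.475 4.088 -3.774
vertex -3.163 2.851 -4.198
endloop
endfacet
facet normal -0.196 -0.915 0.354
outer loop
vertex -1.925 2.892 -3.406
vertex -3.655 3.246 -3.449
vertex -3.163 2.851 -4.198
endloop
endfacet
facet normal -0.842 -0.027 -0.539
outer loop
vertex -3.163 2.851 -4.198
vertex -3.475 4.088 -3.774
vertex -2.982 3.693 -4.523
endloop
endfacet
facet normal 0.503 -0.403 -0.765
outer loop
vertex -2.982 3.693 -4.523
vertex -1.925 2.892 -3.406
vertex -3.163 2.851 -4.198
endloop
endfacet
facet normal -0.503 0.403 0.765
outer loop
vertex -3.655 3.246 -3.449
vertex -2.237 4.129 -2.982
vertex -3.475 4.088 -3.774
endloop
endfacet
facet normal -0.196 -0.915 0.353
outer loop
vertex -2.418 3.287 -2.657
vertex -3.655 3.246 -3.449
vertex -1.925 2.892 -3.406
endloop
endfacet
facet normal -0.503 0.403 0.765
outer loop
vertex -2.418 3.287 -2.657
vertex -2.237 4.129 -2.982
vertex -3.655 3.246 -3.449
endloop
endfacet
facet normal 0.196 0.915 -0.353
outer loop
vertex -3.475 4.088 -3.774
vertex -2.237 4.129 -2.982
vertex -2.982 3.693 -4.523
endloop
endfacet
facet normal 0.503 -0.403 -0.765
outer loop
vertex -1.745 3.734 -3.731
vertex -1.925 2.892 -3.406
vertex -2.982 3.693 -4.523
endloop
endfacet
facet normal 0.196 0.915 -0.354
outer loop
vertex -2.982 3.693 -4.523
vertex -2.237 4.129 -2.982
vertex -1.745 3.734 -3.731
endloop
endfacet
facet normal 0.842 0.028 0.539
outer loop
vertex -1.745 3.734 -3.731
vertex -2.418 3.287 -2.657
vertex -1.925 2.892 -3.406
endloop
endfacet
facet normal 0.842 0.027 0.539
outer loop
vertex -2.237 4.129 -2.982
vertex -2.418 3.287 -2.657
vertex -1.745 3.734 -3.731
endloop
endfacet
facet normal -0.151 0.980 0.125
outer loop
vertex 1.923 -1.362 1.576
vertex 1.618 -1.54 2.6
vertex 2.659 -1.35 2.371
endloop
endfacet
facet normal 0.367 0.861 -0.353
outer loop
vertex 1.923 -1.362 1.576
vertex 2.659 -1.35 2.371
vertex 2.887 -1.833 1.429
endloop
endfacet
facet normal 0.094 0.466 -0.880
outer loop
vertex 1.923 -1.362 1.576
vertex 2.887 -1.833 1.429
vertex 1.987 -2.32 1.075
endloop
endfacet
facet normal -0.593 0.342 -0.729
outer loop
vertex 1.923 -1.362 1.576
vertex 1.987 -2.32 1.075
vertex 1.202 -2.139 1.799
endloop
endfacet
facet normal -0.744 0.660 -0.107
outer loop
vertex 1.923 -1.362 1.576
vertex 1.202 -2.139 1.799
vertex 1.618 -1.54 2.6
endloop
endfacet
facet normal 0.877 0.479 -0.033
outer loop
vertex 2.887 -1.833 1.429
vertex 2.659 -1.35 2.371
vertex 3.178 -2.301 2.361
endloop
endfacet
facet normal 0.040 0.672 0.740
outer loop
vertex 2.659 -1.35 2.371
vertex 1.618 -1.54 2.6
vertex 2.393 -2.12 3.085
endloop
endfacet
facet normal -0.919 0.152 0.363
outer loop
vertex 1.618 -1.54 2.6
vertex 1.202 -2.139 1.799
vertex 1.493 -2.607 2.731
endloop
endfacet
facet normal -0.676 -0.362 -0.642
outer loop
vertex 1.202 -2.139 1.799
vertex 1.987 -2.32 1.075
vertex 1.721 -3.09 1.789
endloop
endfacet
facet normal 0.435 -0.160 -0.886
outer loop
vertex 1.987 -2.32 1.075
vertex 2.887 -1.833 1.429
vertex 2.762 -2.9 1.56
endloop
endfacet
facet normal 0.593 -0.342 0.729
outer loop
vertex 2.457 -3.078 2.584
vertex 3.178 -2.301 2.361
vertex 2.393 -2.12 3.085
endloop
endfacet
facet normal -0.094 -0.466 0.880
outer loop
vertex 2.457 -3.078 2.584
vertex 2.393 -2.12 3.085
vertex 1.493 -2.607 2.731
endloop
endfacet
facet normal -0.367 -0.861 0.353
outer loop
vertex 2.457 -3.078 2.584
vertex 1.493 -2.607 2.731
vertex 1.721 -3.09 1.789
endloop
endfacet
facet normal 0.151 -0.980 -0.125
outer loop
vertex 2.457 -3.078 2.584
vertex 1.721 -3.09 1.789
vertex 2.762 -2.9 1.56
endloop
endfacet
facet normal 0.744 -0.660 0.107
outer loop
vertex 2.457 -3.078 2.584
vertex 2.762 -2.9 1.56
vertex 3.178 -2.301 2.361
endloop
endfacet
facet normal 0.676 0.362 0.642
outer loop
vertex 2.393 -2.12 3.085
vertex 3.178 -2.301 2.361
vertex 2.659 -1.35 2.371
endloop
endfacet
facet normal -0.435 0.160 0.886
outer loop
vertex 1.493 -2.607 2.731
vertex 2.393 -2.12 3.085
vertex 1.618 -1.54 2.6
endloop
endfacet
facet normal -0.877 -0.479 0.033
outer loop
vertex 1.721 -3.09 1.789
vertex 1.493 -2.607 2.731
vertex 1.202 -2.139 1.799
endloop
endfacet
facet normal -0.040 -0.672 -0.740
outer loop
vertex 2.762 -2.9 1.56
vertex 1.721 -3.09 1.789
vertex 1.987 -2.32 1.075
endloop
endfacet
facet normal 0.919 -0.152 -0.363
outer loop
vertex 3.178 -2.301 2.361
vertex 2.762 -2.9 1.56
vertex 2.887 -1.833 1.429
endloop
endfacet

endsolid


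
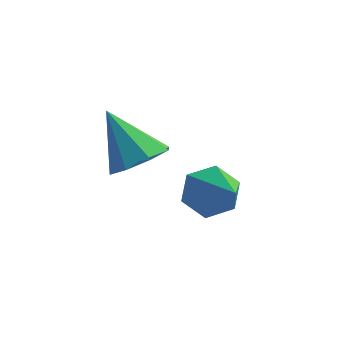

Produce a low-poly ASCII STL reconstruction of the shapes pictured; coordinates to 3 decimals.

solid 
facet normal -0.661 0.565 -0.493
outer loop
vertex 0.742 2.703 -4.613
vertex 0.077 2.486 -3.971
vertex 0.631 3.246 -3.842
endloop
endfacet
facet normal 0.933 0.343 -0.107
outer loop
vertex 0.742 2.703 -4.613
vertex 0.631 3.246 -3.842
vertex 1.443 1.314 -2.949
endloop
endfacet
facet normal -0.660 0.565 -0.494
outer loop
vertex 0.631 3.246 -3.842
vertex 0.077 2.486 -3.971
vertex -0.035 3.029 -3.2
endloop
endfacet
facet normal 0.494 0.527 0.691
outer loop
vertex 0.631 3.246 -3.842
vertex -0.035 3.029 -3.2
vertex 1.443 1.314 -2.949
endloop
endfacet
facet normal -0.660 0.565 -0.494
outer loop
vertex -0.035 3.029 -3.2
vertex 0.077 2.486 -3.971
vertex -0.589 2.269 -3.329
endloop
endfacet
facet normal -0.195 -0.024 0.981
outer loop
vertex -0.035 3.029 -3.2
vertex -0.589 2.269 -3.329
vertex 1.443 1.314 -2.949
endloop
endfacet
facet normal -0.660 0.565 -0.494
outer loop
vertex -0.589 2.269 -3.329
vertex 0.077 2.486 -3.971
vertex -0.478 1.725 -4.1
endloop
endfacet
facet normal -0.446 -0.760 0.472
outer loop
vertex -0.589 2.269 -3.329
vertex -0.478 1.725 -4.1
vertex 1.443 1.314 -2.949
endloop
endfacet
facet normal -0.660 0.565 -0.494
outer loop
vertex -0.478 1.725 -4.1
vertex 0.077 2.486 -3.971
vertex 0.188 1.942 -4.742
endloop
endfacet
facet normal -0.007 -0.945 -0.326
outer loop
vertex -0.478 1.725 -4.1
vertex 0.188 1.942 -4.742
vertex 1.443 1.314 -2.949
endloop
endfacet
facet normal -0.661 0.565 -0.494
outer loop
vertex 0.188 1.942 -4.742
vertex 0.077 2.486 -3.971
vertex 0.742 2.703 -4.613
endloop
endfacet
facet normal 0.683 -0.393 -0.616
outer loop
vertex 0.188 1.942 -4.742
vertex 0.742 2.703 -4.613
vertex 1.443 1.314 -2.949
endloop
endfacet
facet normal 0.580 -0.091 -0.810
outer loop
vertex -1.666 3.212 -2.97
vertex -2.174 2.344 -3.236
vertex -2.295 3.357 -3.437
endloop
endfacet
facet normal -0.059 0.928 0.368
outer loop
vertex -1.666 3.212 -2.97
vertex -2.295 3.357 -3.437
vertex -3.386 2.536 -1.544
endloop
endfacet
facet normal 0.580 -0.091 -0.809
outer loop
vertex -2.295 3.357 -3.437
vertex -2.174 2.344 -3.236
vertex -2.852 2.909 -3.786
endloop
endfacet
facet normal -0.620 0.784 -0.017
outer loop
vertex -2.295 3.357 -3.437
vertex -2.852 2.909 -3.786
vertex -3.386 2.536 -1.544
endloop
endfacet
facet normal 0.580 -0.092 -0.809
outer loop
vertex -2.852 2.909 -3.786
vertex -2.174 2.344 -3.236
vertex -3.012 2.129 -3.812
endloop
endfacet
facet normal -0.960 0.203 -0.195
outer loop
vertex -2.852 2.909 -3.786
vertex -3.012 2.129 -3.812
vertex -3.386 2.536 -1.544
endloop
endfacet
facet normal 0.580 -0.092 -0.810
outer loop
vertex -3.012 2.129 -3.812
vertex -2.174 2.344 -3.236
vertex -2.681 1.476 -3.501
endloop
endfacet
facet normal -0.879 -0.474 -0.060
outer loop
vertex -3.012 2.129 -3.812
vertex -2.681 1.476 -3.501
vertex -3.386 2.536 -1.544
endloop
endfacet
facet normal 0.580 -0.092 -0.809
outer loop
vertex -2.681 1.476 -3.501
vertex -2.174 2.344 -3.236
vertex -2.053 1.331 -3.034
endloop
endfacet
facet normal -0.425 -0.851 0.308
outer loop
vertex -2.681 1.476 -3.501
vertex -2.053 1.331 -3.034
vertex -3.386 2.536 -1.544
endloop
endfacet
facet normal 0.580 -0.092 -0.809
outer loop
vertex -2.053 1.331 -3.034
vertex -2.174 2.344 -3.236
vertex -1.495 1.78 -2.685
endloop
endfacet
facet normal 0.136 -0.708 0.694
outer loop
vertex -2.053 1.331 -3.034
vertex -1.495 1.78 -2.685
vertex -3.386 2.536 -1.544
endloop
endfacet
facet normal 0.580 -0.092 -0.809
outer loop
vertex -1.495 1.78 -2.685
vertex -2.174 2.344 -3.236
vertex -1.335 2.559 -2.659
endloop
endfacet
facet normal 0.475 -0.127 0.871
outer loop
vertex -1.495 1.78 -2.685
vertex -1.335 2.559 -2.659
vertex -3.386 2.536 -1.544
endloop
endfacet
facet normal 0.580 -0.091 -0.809
outer loop
vertex -1.335 2.559 -2.659
vertex -2.174 2.344 -3.236
vertex -1.666 3.212 -2.97
endloop
endfacet
facet normal 0.394 0.550 0.736
outer loop
vertex -1.335 2.559 -2.659
vertex -1.666 3.212 -2.97
vertex -3.386 2.536 -1.544
endloop
endfacet

endsolid


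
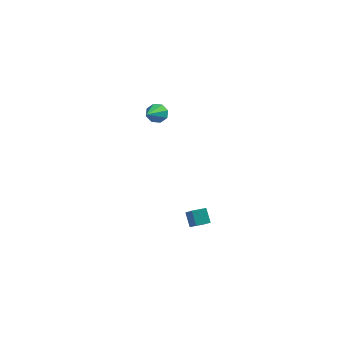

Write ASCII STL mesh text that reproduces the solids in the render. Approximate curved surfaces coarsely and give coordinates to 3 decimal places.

solid 
facet normal -0.088 0.900 -0.428
outer loop
vertex -3.419 4.602 1.908
vertex -3.623 4.285 1.283
vertex -3.973 4.532 1.875
endloop
endfacet
facet normal -0.071 0.094 0.993
outer loop
vertex -3.419 4.602 1.908
vertex -3.973 4.532 1.875
vertex -3.457 2.575 2.097
endloop
endfacet
facet normal -0.088 0.900 -0.427
outer loop
vertex -3.973 4.532 1.875
vertex -3.623 4.285 1.283
vertex -4.321 4.317 1.494
endloop
endfacet
facet normal -0.704 -0.106 0.703
outer loop
vertex -3.973 4.532 1.875
vertex -4.321 4.317 1.494
vertex -3.457 2.575 2.097
endloop
endfacet
facet normal -0.088 0.899 -0.429
outer loop
vertex -4.321 4.317 1.494
vertex -3.623 4.285 1.283
vertex -4.261 4.083 0.991
endloop
endfacet
facet normal -0.904 -0.418 0.087
outer loop
vertex -4.321 4.317 1.494
vertex -4.261 4.083 0.991
vertex -3.457 2.575 2.097
endloop
endfacet
facet normal -0.089 0.899 -0.429
outer loop
vertex -4.261 4.083 0.991
vertex -3.623 4.285 1.283
vertex -3.827 3.967 0.658
endloop
endfacet
facet normal -0.559 -0.663 -0.498
outer loop
vertex -4.261 4.083 0.991
vertex -3.827 3.967 0.658
vertex -3.457 2.575 2.097
endloop
endfacet
facet normal -0.087 0.899 -0.429
outer loop
vertex -3.827 3.967 0.658
vertex -3.623 4.285 1.283
vertex -3.274 4.037 0.692
endloop
endfacet
facet normal 0.131 -0.695 -0.706
outer loop
vertex -3.827 3.967 0.658
vertex -3.274 4.037 0.692
vertex -3.457 2.575 2.097
endloop
endfacet
facet normal -0.087 0.899 -0.429
outer loop
vertex -3.274 4.037 0.692
vertex -3.623 4.285 1.283
vertex -2.925 4.252 1.072
endloop
endfacet
facet normal 0.761 -0.497 -0.418
outer loop
vertex -3.274 4.037 0.692
vertex -2.925 4.252 1.072
vertex -3.457 2.575 2.097
endloop
endfacet
facet normal -0.087 0.900 -0.428
outer loop
vertex -2.925 4.252 1.072
vertex -3.623 4.285 1.283
vertex -2.986 4.486 1.576
endloop
endfacet
facet normal 0.962 -0.182 0.201
outer loop
vertex -2.925 4.252 1.072
vertex -2.986 4.486 1.576
vertex -3.457 2.575 2.097
endloop
endfacet
facet normal -0.087 0.900 -0.428
outer loop
vertex -2.986 4.486 1.576
vertex -3.623 4.285 1.283
vertex -3.419 4.602 1.908
endloop
endfacet
facet normal 0.618 0.062 0.784
outer loop
vertex -2.986 4.486 1.576
vertex -3.419 4.602 1.908
vertex -3.457 2.575 2.097
endloop
endfacet
facet normal -0.732 -0.677 -0.076
outer loop
vertex 2.913 -4.564 -0.204
vertex 2.008 -3.466 -1.274
vertex 3.372 -4.969 -1.008
endloop
endfacet
facet normal 0.508 -0.617 0.601
outer loop
vertex 3.972 -4.414 -0.946
vertex 2.913 -4.564 -0.204
vertex 3.372 -4.969 -1.008
endloop
endfacet
facet normal -0.732 -0.677 -0.076
outer loop
vertex 3.372 -4.969 -1.008
vertex 2.008 -3.466 -1.274
vertex 2.467 -3.872 -2.078
endloop
endfacet
facet normal 0.454 -0.402 -0.796
outer loop
vertex 2.467 -3.872 -2.078
vertex 3.972 -4.414 -0.946
vertex 3.372 -4.969 -1.008
endloop
endfacet
facet normal -0.454 0.401 0.796
outer loop
vertex 2.913 -4.564 -0.204
vertex 2.608 -2.911 -1.212
vertex 2.008 -3.466 -1.274
endloop
endfacet
facet normal 0.509 -0.616 0.601
outer loop
vertex 3.513 -4.008 -0.142
vertex 2.913 -4.564 -0.204
vertex 3.972 -4.414 -0.946
endloop
endfacet
facet normal -0.454 0.401 0.795
outer loop
vertex 3.513 -4.008 -0.142
vertex 2.608 -2.911 -1.212
vertex 2.913 -4.564 -0.204
endloop
endfacet
facet normal -0.508 0.617 -0.601
outer loop
vertex 2.008 -3.466 -1.274
vertex 2.608 -2.911 -1.212
vertex 2.467 -3.872 -2.078
endloop
endfacet
facet normal 0.454 -0.401 -0.796
outer loop
vertex 3.067 -3.316 -2.016
vertex 3.972 -4.414 -0.946
vertex 2.467 -3.872 -2.078
endloop
endfacet
facet normal -0.509 0.616 -0.601
outer loop
vertex 2.467 -3.872 -2.078
vertex 2.608 -2.911 -1.212
vertex 3.067 -3.316 -2.016
endloop
endfacet
facet normal 0.732 0.677 0.076
outer loop
vertex 3.067 -3.316 -2.016
vertex 3.513 -4.008 -0.142
vertex 3.972 -4.414 -0.946
endloop
endfacet
facet normal 0.731 0.678 0.076
outer loop
vertex 2.608 -2.911 -1.212
vertex 3.513 -4.008 -0.142
vertex 3.067 -3.316 -2.016
endloop
endfacet

endsolid


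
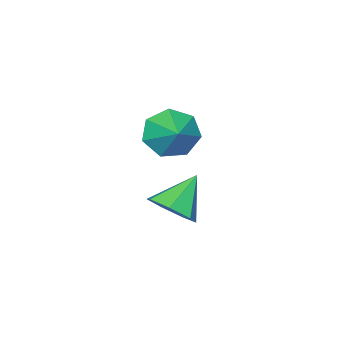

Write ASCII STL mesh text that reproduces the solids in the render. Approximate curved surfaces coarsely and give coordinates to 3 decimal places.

solid 
facet normal 0.730 -0.018 -0.684
outer loop
vertex 2.232 0.573 3.554
vertex 1.68 0.116 2.977
vertex 1.788 1.025 3.068
endloop
endfacet
facet normal 0.015 0.739 0.674
outer loop
vertex 2.232 0.573 3.554
vertex 1.788 1.025 3.068
vertex 0.52 0.144 4.063
endloop
endfacet
facet normal 0.730 -0.018 -0.683
outer loop
vertex 1.788 1.025 3.068
vertex 1.68 0.116 2.977
vertex 1.263 0.792 2.513
endloop
endfacet
facet normal -0.503 0.856 0.117
outer loop
vertex 1.788 1.025 3.068
vertex 1.263 0.792 2.513
vertex 0.52 0.144 4.063
endloop
endfacet
facet normal 0.730 -0.018 -0.683
outer loop
vertex 1.263 0.792 2.513
vertex 1.68 0.116 2.977
vertex 1.053 0.049 2.308
endloop
endfacet
facet normal -0.897 0.334 -0.290
outer loop
vertex 1.263 0.792 2.513
vertex 1.053 0.049 2.308
vertex 0.52 0.144 4.063
endloop
endfacet
facet normal 0.730 -0.017 -0.683
outer loop
vertex 1.053 0.049 2.308
vertex 1.68 0.116 2.977
vertex 1.315 -0.643 2.606
endloop
endfacet
facet normal -0.869 -0.433 -0.240
outer loop
vertex 1.053 0.049 2.308
vertex 1.315 -0.643 2.606
vertex 0.52 0.144 4.063
endloop
endfacet
facet normal 0.731 -0.018 -0.683
outer loop
vertex 1.315 -0.643 2.606
vertex 1.68 0.116 2.977
vertex 1.852 -0.764 3.184
endloop
endfacet
facet normal -0.441 -0.868 0.228
outer loop
vertex 1.315 -0.643 2.606
vertex 1.852 -0.764 3.184
vertex 0.52 0.144 4.063
endloop
endfacet
facet normal 0.730 -0.018 -0.683
outer loop
vertex 1.852 -0.764 3.184
vertex 1.68 0.116 2.977
vertex 2.26 -0.223 3.606
endloop
endfacet
facet normal 0.065 -0.644 0.763
outer loop
vertex 1.852 -0.764 3.184
vertex 2.26 -0.223 3.606
vertex 0.52 0.144 4.063
endloop
endfacet
facet normal 0.730 -0.019 -0.683
outer loop
vertex 2.26 -0.223 3.606
vertex 1.68 0.116 2.977
vertex 2.232 0.573 3.554
endloop
endfacet
facet normal 0.268 0.072 0.961
outer loop
vertex 2.26 -0.223 3.606
vertex 2.232 0.573 3.554
vertex 0.52 0.144 4.063
endloop
endfacet
facet normal -0.511 -0.710 -0.483
outer loop
vertex -1.857 -4.357 3.804
vertex -2.328 -3.622 3.222
vertex -1.433 -4.135 3.029
endloop
endfacet
facet normal 0.885 -0.162 0.438
outer loop
vertex -1.857 -4.357 3.804
vertex -1.433 -4.135 3.029
vertex -1.592 -2.598 3.918
endloop
endfacet
facet normal -0.511 -0.710 -0.484
outer loop
vertex -1.433 -4.135 3.029
vertex -2.328 -3.622 3.222
vertex -1.683 -3.526 2.399
endloop
endfacet
facet normal 0.961 0.205 -0.183
outer loop
vertex -1.433 -4.135 3.029
vertex -1.683 -3.526 2.399
vertex -1.592 -2.598 3.918
endloop
endfacet
facet normal -0.512 -0.710 -0.484
outer loop
vertex -1.683 -3.526 2.399
vertex -2.328 -3.622 3.222
vertex -2.419 -2.989 2.389
endloop
endfacet
facet normal 0.526 0.712 -0.466
outer loop
vertex -1.683 -3.526 2.399
vertex -2.419 -2.989 2.389
vertex -1.592 -2.598 3.918
endloop
endfacet
facet normal -0.512 -0.710 -0.484
outer loop
vertex -2.419 -2.989 2.389
vertex -2.328 -3.622 3.222
vertex -3.087 -2.928 3.006
endloop
endfacet
facet normal -0.094 0.976 -0.198
outer loop
vertex -2.419 -2.989 2.389
vertex -3.087 -2.928 3.006
vertex -1.592 -2.598 3.918
endloop
endfacet
facet normal -0.512 -0.710 -0.483
outer loop
vertex -3.087 -2.928 3.006
vertex -2.328 -3.622 3.222
vertex -3.183 -3.389 3.786
endloop
endfacet
facet normal -0.432 0.799 0.419
outer loop
vertex -3.087 -2.928 3.006
vertex -3.183 -3.389 3.786
vertex -1.592 -2.598 3.918
endloop
endfacet
facet normal -0.512 -0.710 -0.483
outer loop
vertex -3.183 -3.389 3.786
vertex -2.328 -3.622 3.222
vertex -2.636 -4.025 4.141
endloop
endfacet
facet normal -0.232 0.314 0.921
outer loop
vertex -3.183 -3.389 3.786
vertex -2.636 -4.025 4.141
vertex -1.592 -2.598 3.918
endloop
endfacet
facet normal -0.512 -0.710 -0.483
outer loop
vertex -2.636 -4.025 4.141
vertex -2.328 -3.622 3.222
vertex -1.857 -4.357 3.804
endloop
endfacet
facet normal 0.353 -0.113 0.929
outer loop
vertex -2.636 -4.025 4.141
vertex -1.857 -4.357 3.804
vertex -1.592 -2.598 3.918
endloop
endfacet

endsolid


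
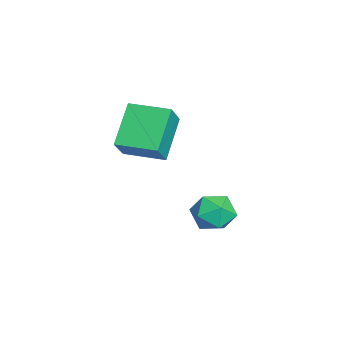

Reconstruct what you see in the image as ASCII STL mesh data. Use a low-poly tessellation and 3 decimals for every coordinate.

solid 
facet normal -0.697 0.256 0.670
outer loop
vertex -0.226 -4.446 3.733
vertex 0.389 -2.754 3.726
vertex -1.153 -4.113 2.642
endloop
endfacet
facet normal -0.342 -0.940 0.004
outer loop
vertex 0.351 -4.666 1.194
vertex -0.226 -4.446 3.733
vertex -1.153 -4.113 2.642
endloop
endfacet
facet normal -0.696 0.255 0.671
outer loop
vertex -1.153 -4.113 2.642
vertex 0.389 -2.754 3.726
vertex -0.539 -2.421 2.636
endloop
endfacet
facet normal -0.631 0.226 -0.742
outer loop
vertex -0.539 -2.421 2.636
vertex 0.351 -4.666 1.194
vertex -1.153 -4.113 2.642
endloop
endfacet
facet normal 0.631 -0.226 0.742
outer loop
vertex -0.226 -4.446 3.733
vertex 1.893 -3.307 2.278
vertex 0.389 -2.754 3.726
endloop
endfacet
facet normal -0.342 -0.940 0.004
outer loop
vertex 1.279 -4.999 2.284
vertex -0.226 -4.446 3.733
vertex 0.351 -4.666 1.194
endloop
endfacet
facet normal 0.631 -0.226 0.742
outer loop
vertex 1.279 -4.999 2.284
vertex 1.893 -3.307 2.278
vertex -0.226 -4.446 3.733
endloop
endfacet
facet normal 0.342 0.940 -0.004
outer loop
vertex 0.389 -2.754 3.726
vertex 1.893 -3.307 2.278
vertex -0.539 -2.421 2.636
endloop
endfacet
facet normal -0.631 0.226 -0.742
outer loop
vertex 0.966 -2.974 1.187
vertex 0.351 -4.666 1.194
vertex -0.539 -2.421 2.636
endloop
endfacet
facet normal 0.342 0.940 -0.004
outer loop
vertex -0.539 -2.421 2.636
vertex 1.893 -3.307 2.278
vertex 0.966 -2.974 1.187
endloop
endfacet
facet normal 0.696 -0.256 -0.671
outer loop
vertex 0.966 -2.974 1.187
vertex 1.279 -4.999 2.284
vertex 0.351 -4.666 1.194
endloop
endfacet
facet normal 0.697 -0.255 -0.670
outer loop
vertex 1.893 -3.307 2.278
vertex 1.279 -4.999 2.284
vertex 0.966 -2.974 1.187
endloop
endfacet
facet normal 0.232 0.765 0.601
outer loop
vertex 1.018 -0.154 -2.028
vertex 0.405 -0.543 -1.296
vertex 1.398 -0.814 -1.334
endloop
endfacet
facet normal 0.773 0.614 0.161
outer loop
vertex 1.018 -0.154 -2.028
vertex 1.398 -0.814 -1.334
vertex 1.669 -0.896 -2.325
endloop
endfacet
facet normal 0.534 0.673 -0.511
outer loop
vertex 1.018 -0.154 -2.028
vertex 1.669 -0.896 -2.325
vertex 0.843 -0.676 -2.899
endloop
endfacet
facet normal -0.153 0.861 -0.485
outer loop
vertex 1.018 -0.154 -2.028
vertex 0.843 -0.676 -2.899
vertex 0.061 -0.457 -2.264
endloop
endfacet
facet normal -0.341 0.918 0.203
outer loop
vertex 1.018 -0.154 -2.028
vertex 0.061 -0.457 -2.264
vertex 0.405 -0.543 -1.296
endloop
endfacet
facet normal 0.961 -0.064 0.268
outer loop
vertex 1.669 -0.896 -2.325
vertex 1.398 -0.814 -1.334
vertex 1.459 -1.743 -1.776
endloop
endfacet
facet normal 0.086 0.179 0.980
outer loop
vertex 1.398 -0.814 -1.334
vertex 0.405 -0.543 -1.296
vertex 0.677 -1.524 -1.141
endloop
endfacet
facet normal -0.840 0.426 0.336
outer loop
vertex 0.405 -0.543 -1.296
vertex 0.061 -0.457 -2.264
vertex -0.149 -1.304 -1.715
endloop
endfacet
facet normal -0.536 0.334 -0.775
outer loop
vertex 0.061 -0.457 -2.264
vertex 0.843 -0.676 -2.899
vertex 0.122 -1.386 -2.706
endloop
endfacet
facet normal 0.576 0.031 -0.817
outer loop
vertex 0.843 -0.676 -2.899
vertex 1.669 -0.896 -2.325
vertex 1.115 -1.657 -2.744
endloop
endfacet
facet normal 0.153 -0.861 0.485
outer loop
vertex 0.502 -2.046 -2.012
vertex 1.459 -1.743 -1.776
vertex 0.677 -1.524 -1.141
endloop
endfacet
facet normal -0.534 -0.673 0.511
outer loop
vertex 0.502 -2.046 -2.012
vertex 0.677 -1.524 -1.141
vertex -0.149 -1.304 -1.715
endloop
endfacet
facet normal -0.773 -0.614 -0.161
outer loop
vertex 0.502 -2.046 -2.012
vertex -0.149 -1.304 -1.715
vertex 0.122 -1.386 -2.706
endloop
endfacet
facet normal -0.232 -0.765 -0.601
outer loop
vertex 0.502 -2.046 -2.012
vertex 0.122 -1.386 -2.706
vertex 1.115 -1.657 -2.744
endloop
endfacet
facet normal 0.341 -0.918 -0.203
outer loop
vertex 0.502 -2.046 -2.012
vertex 1.115 -1.657 -2.744
vertex 1.459 -1.743 -1.776
endloop
endfacet
facet normal 0.536 -0.334 0.775
outer loop
vertex 0.677 -1.524 -1.141
vertex 1.459 -1.743 -1.776
vertex 1.398 -0.814 -1.334
endloop
endfacet
facet normal -0.576 -0.031 0.817
outer loop
vertex -0.149 -1.304 -1.715
vertex 0.677 -1.524 -1.141
vertex 0.405 -0.543 -1.296
endloop
endfacet
facet normal -0.961 0.064 -0.268
outer loop
vertex 0.122 -1.386 -2.706
vertex -0.149 -1.304 -1.715
vertex 0.061 -0.457 -2.264
endloop
endfacet
facet normal -0.086 -0.179 -0.980
outer loop
vertex 1.115 -1.657 -2.744
vertex 0.122 -1.386 -2.706
vertex 0.843 -0.676 -2.899
endloop
endfacet
facet normal 0.840 -0.426 -0.336
outer loop
vertex 1.459 -1.743 -1.776
vertex 1.115 -1.657 -2.744
vertex 1.669 -0.896 -2.325
endloop
endfacet

endsolid


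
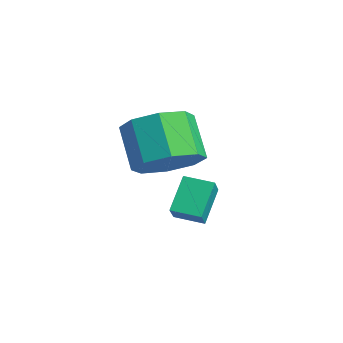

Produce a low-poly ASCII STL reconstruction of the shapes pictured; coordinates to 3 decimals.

solid 
facet normal -0.609 0.401 -0.685
outer loop
vertex 0.356 1.337 1.505
vertex 0.919 1.989 1.386
vertex 0.911 0.7 0.639
endloop
endfacet
facet normal -0.647 -0.750 0.137
outer loop
vertex 1.441 0.351 1.234
vertex 0.356 1.337 1.505
vertex 0.911 0.7 0.639
endloop
endfacet
facet normal -0.609 0.400 -0.684
outer loop
vertex 0.911 0.7 0.639
vertex 0.919 1.989 1.386
vertex 1.474 1.352 0.519
endloop
endfacet
facet normal 0.457 -0.527 -0.716
outer loop
vertex 1.474 1.352 0.519
vertex 1.441 0.351 1.234
vertex 0.911 0.7 0.639
endloop
endfacet
facet normal -0.458 0.526 0.717
outer loop
vertex 0.356 1.337 1.505
vertex 1.449 1.64 1.981
vertex 0.919 1.989 1.386
endloop
endfacet
facet normal -0.647 -0.750 0.137
outer loop
vertex 0.886 0.988 2.101
vertex 0.356 1.337 1.505
vertex 1.441 0.351 1.234
endloop
endfacet
facet normal -0.458 0.527 0.716
outer loop
vertex 0.886 0.988 2.101
vertex 1.449 1.64 1.981
vertex 0.356 1.337 1.505
endloop
endfacet
facet normal 0.647 0.750 -0.137
outer loop
vertex 0.919 1.989 1.386
vertex 1.449 1.64 1.981
vertex 1.474 1.352 0.519
endloop
endfacet
facet normal 0.458 -0.527 -0.716
outer loop
vertex 2.004 1.003 1.115
vertex 1.441 0.351 1.234
vertex 1.474 1.352 0.519
endloop
endfacet
facet normal 0.647 0.750 -0.137
outer loop
vertex 1.474 1.352 0.519
vertex 1.449 1.64 1.981
vertex 2.004 1.003 1.115
endloop
endfacet
facet normal 0.609 -0.401 0.684
outer loop
vertex 2.004 1.003 1.115
vertex 0.886 0.988 2.101
vertex 1.441 0.351 1.234
endloop
endfacet
facet normal 0.609 -0.400 0.685
outer loop
vertex 1.449 1.64 1.981
vertex 0.886 0.988 2.101
vertex 2.004 1.003 1.115
endloop
endfacet
facet normal 0.668 -0.055 -0.742
outer loop
vertex 2.383 0.722 3.654
vertex 1.731 0.219 3.104
vertex 1.95 1.176 3.23
endloop
endfacet
facet normal 0.476 0.798 0.369
outer loop
vertex 2.383 0.722 3.654
vertex 1.95 1.176 3.23
vertex 1.401 0.804 4.745
endloop
endfacet
facet normal 0.476 0.798 0.369
outer loop
vertex 1.401 0.804 4.745
vertex 1.95 1.176 3.23
vertex 0.968 1.258 4.321
endloop
endfacet
facet normal -0.668 0.056 0.742
outer loop
vertex 1.401 0.804 4.745
vertex 0.968 1.258 4.321
vertex 0.749 0.301 4.196
endloop
endfacet
facet normal 0.668 -0.055 -0.742
outer loop
vertex 1.95 1.176 3.23
vertex 1.731 0.219 3.104
vertex 1.388 1.07 2.732
endloop
endfacet
facet normal -0.067 0.989 -0.135
outer loop
vertex 1.95 1.176 3.23
vertex 1.388 1.07 2.732
vertex 0.968 1.258 4.321
endloop
endfacet
facet normal -0.067 0.989 -0.135
outer loop
vertex 0.968 1.258 4.321
vertex 1.388 1.07 2.732
vertex 0.406 1.152 3.823
endloop
endfacet
facet normal -0.668 0.056 0.742
outer loop
vertex 0.968 1.258 4.321
vertex 0.406 1.152 3.823
vertex 0.749 0.301 4.196
endloop
endfacet
facet normal 0.667 -0.056 -0.743
outer loop
vertex 1.388 1.07 2.732
vertex 1.731 0.219 3.104
vertex 1.027 0.465 2.453
endloop
endfacet
facet normal -0.572 0.599 -0.560
outer loop
vertex 1.388 1.07 2.732
vertex 1.027 0.465 2.453
vertex 0.406 1.152 3.823
endloop
endfacet
facet normal -0.573 0.599 -0.560
outer loop
vertex 0.406 1.152 3.823
vertex 1.027 0.465 2.453
vertex 0.046 0.547 3.544
endloop
endfacet
facet normal -0.668 0.056 0.742
outer loop
vertex 0.406 1.152 3.823
vertex 0.046 0.547 3.544
vertex 0.749 0.301 4.196
endloop
endfacet
facet normal 0.668 -0.055 -0.743
outer loop
vertex 1.027 0.465 2.453
vertex 1.731 0.219 3.104
vertex 1.079 -0.284 2.555
endloop
endfacet
facet normal -0.741 -0.141 -0.656
outer loop
vertex 1.027 0.465 2.453
vertex 1.079 -0.284 2.555
vertex 0.046 0.547 3.544
endloop
endfacet
facet normal -0.741 -0.140 -0.657
outer loop
vertex 0.046 0.547 3.544
vertex 1.079 -0.284 2.555
vertex 0.097 -0.202 3.646
endloop
endfacet
facet normal -0.668 0.055 0.742
outer loop
vertex 0.046 0.547 3.544
vertex 0.097 -0.202 3.646
vertex 0.749 0.301 4.196
endloop
endfacet
facet normal 0.668 -0.056 -0.742
outer loop
vertex 1.079 -0.284 2.555
vertex 1.731 0.219 3.104
vertex 1.512 -0.738 2.979
endloop
endfacet
facet normal -0.476 -0.798 -0.369
outer loop
vertex 1.079 -0.284 2.555
vertex 1.512 -0.738 2.979
vertex 0.097 -0.202 3.646
endloop
endfacet
facet normal -0.476 -0.798 -0.369
outer loop
vertex 0.097 -0.202 3.646
vertex 1.512 -0.738 2.979
vertex 0.53 -0.656 4.07
endloop
endfacet
facet normal -0.668 0.055 0.742
outer loop
vertex 0.097 -0.202 3.646
vertex 0.53 -0.656 4.07
vertex 0.749 0.301 4.196
endloop
endfacet
facet normal 0.668 -0.056 -0.742
outer loop
vertex 1.512 -0.738 2.979
vertex 1.731 0.219 3.104
vertex 2.074 -0.632 3.477
endloop
endfacet
facet normal 0.067 -0.989 0.135
outer loop
vertex 1.512 -0.738 2.979
vertex 2.074 -0.632 3.477
vertex 0.53 -0.656 4.07
endloop
endfacet
facet normal 0.067 -0.989 0.135
outer loop
vertex 0.53 -0.656 4.07
vertex 2.074 -0.632 3.477
vertex 1.092 -0.55 4.568
endloop
endfacet
facet normal -0.668 0.055 0.742
outer loop
vertex 0.53 -0.656 4.07
vertex 1.092 -0.55 4.568
vertex 0.749 0.301 4.196
endloop
endfacet
facet normal 0.668 -0.056 -0.742
outer loop
vertex 2.074 -0.632 3.477
vertex 1.731 0.219 3.104
vertex 2.434 -0.027 3.756
endloop
endfacet
facet normal 0.572 -0.599 0.560
outer loop
vertex 2.074 -0.632 3.477
vertex 2.434 -0.027 3.756
vertex 1.092 -0.55 4.568
endloop
endfacet
facet normal 0.572 -0.600 0.560
outer loop
vertex 1.092 -0.55 4.568
vertex 2.434 -0.027 3.756
vertex 1.453 0.055 4.847
endloop
endfacet
facet normal -0.667 0.056 0.743
outer loop
vertex 1.092 -0.55 4.568
vertex 1.453 0.055 4.847
vertex 0.749 0.301 4.196
endloop
endfacet
facet normal 0.668 -0.055 -0.742
outer loop
vertex 2.434 -0.027 3.756
vertex 1.731 0.219 3.104
vertex 2.383 0.722 3.654
endloop
endfacet
facet normal 0.741 0.140 0.656
outer loop
vertex 2.434 -0.027 3.756
vertex 2.383 0.722 3.654
vertex 1.453 0.055 4.847
endloop
endfacet
facet normal 0.741 0.141 0.656
outer loop
vertex 1.453 0.055 4.847
vertex 2.383 0.722 3.654
vertex 1.401 0.804 4.745
endloop
endfacet
facet normal -0.668 0.055 0.743
outer loop
vertex 1.453 0.055 4.847
vertex 1.401 0.804 4.745
vertex 0.749 0.301 4.196
endloop
endfacet

endsolid


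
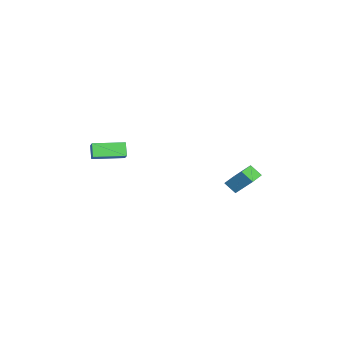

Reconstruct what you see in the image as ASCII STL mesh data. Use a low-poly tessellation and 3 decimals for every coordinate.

solid 
facet normal -0.928 0.366 0.070
outer loop
vertex -0.793 4.239 -2.688
vertex -0.569 4.94 -3.379
vertex -1.316 3.154 -3.958
endloop
endfacet
facet normal -0.221 -0.695 0.685
outer loop
vertex -0.211 2.72 -4.041
vertex -0.793 4.239 -2.688
vertex -1.316 3.154 -3.958
endloop
endfacet
facet normal -0.928 0.365 0.070
outer loop
vertex -1.316 3.154 -3.958
vertex -0.569 4.94 -3.379
vertex -1.092 3.856 -4.649
endloop
endfacet
facet normal -0.298 -0.620 -0.726
outer loop
vertex -1.092 3.856 -4.649
vertex -0.211 2.72 -4.041
vertex -1.316 3.154 -3.958
endloop
endfacet
facet normal 0.298 0.620 0.726
outer loop
vertex -0.793 4.239 -2.688
vertex 0.536 4.506 -3.462
vertex -0.569 4.94 -3.379
endloop
endfacet
facet normal -0.222 -0.695 0.684
outer loop
vertex 0.312 3.804 -2.771
vertex -0.793 4.239 -2.688
vertex -0.211 2.72 -4.041
endloop
endfacet
facet normal 0.298 0.619 0.726
outer loop
vertex 0.312 3.804 -2.771
vertex 0.536 4.506 -3.462
vertex -0.793 4.239 -2.688
endloop
endfacet
facet normal 0.221 0.695 -0.684
outer loop
vertex -0.569 4.94 -3.379
vertex 0.536 4.506 -3.462
vertex -1.092 3.856 -4.649
endloop
endfacet
facet normal -0.299 -0.620 -0.726
outer loop
vertex 0.013 3.421 -4.732
vertex -0.211 2.72 -4.041
vertex -1.092 3.856 -4.649
endloop
endfacet
facet normal 0.222 0.694 -0.685
outer loop
vertex -1.092 3.856 -4.649
vertex 0.536 4.506 -3.462
vertex 0.013 3.421 -4.732
endloop
endfacet
facet normal 0.928 -0.366 -0.070
outer loop
vertex 0.013 3.421 -4.732
vertex 0.312 3.804 -2.771
vertex -0.211 2.72 -4.041
endloop
endfacet
facet normal 0.928 -0.365 -0.070
outer loop
vertex 0.536 4.506 -3.462
vertex 0.312 3.804 -2.771
vertex 0.013 3.421 -4.732
endloop
endfacet
facet normal -0.767 -0.281 -0.576
outer loop
vertex 1.757 -5.121 -0.464
vertex 1.117 -3.206 -0.545
vertex 2.342 -4.961 -1.321
endloop
endfacet
facet normal 0.317 -0.948 0.039
outer loop
vertex 2.963 -4.734 -0.855
vertex 1.757 -5.121 -0.464
vertex 2.342 -4.961 -1.321
endloop
endfacet
facet normal -0.768 -0.281 -0.576
outer loop
vertex 2.342 -4.961 -1.321
vertex 1.117 -3.206 -0.545
vertex 1.702 -3.047 -1.402
endloop
endfacet
facet normal 0.557 0.152 -0.816
outer loop
vertex 1.702 -3.047 -1.402
vertex 2.963 -4.734 -0.855
vertex 2.342 -4.961 -1.321
endloop
endfacet
facet normal -0.557 -0.152 0.816
outer loop
vertex 1.757 -5.121 -0.464
vertex 1.738 -2.979 -0.079
vertex 1.117 -3.206 -0.545
endloop
endfacet
facet normal 0.317 -0.947 0.041
outer loop
vertex 2.378 -4.893 0.002
vertex 1.757 -5.121 -0.464
vertex 2.963 -4.734 -0.855
endloop
endfacet
facet normal -0.557 -0.152 0.817
outer loop
vertex 2.378 -4.893 0.002
vertex 1.738 -2.979 -0.079
vertex 1.757 -5.121 -0.464
endloop
endfacet
facet normal -0.316 0.948 -0.040
outer loop
vertex 1.117 -3.206 -0.545
vertex 1.738 -2.979 -0.079
vertex 1.702 -3.047 -1.402
endloop
endfacet
facet normal 0.557 0.152 -0.817
outer loop
vertex 2.323 -2.819 -0.936
vertex 2.963 -4.734 -0.855
vertex 1.702 -3.047 -1.402
endloop
endfacet
facet normal -0.318 0.947 -0.040
outer loop
vertex 1.702 -3.047 -1.402
vertex 1.738 -2.979 -0.079
vertex 2.323 -2.819 -0.936
endloop
endfacet
facet normal 0.768 0.281 0.576
outer loop
vertex 2.323 -2.819 -0.936
vertex 2.378 -4.893 0.002
vertex 2.963 -4.734 -0.855
endloop
endfacet
facet normal 0.767 0.281 0.576
outer loop
vertex 1.738 -2.979 -0.079
vertex 2.378 -4.893 0.002
vertex 2.323 -2.819 -0.936
endloop
endfacet

endsolid


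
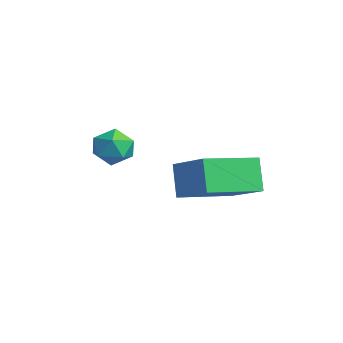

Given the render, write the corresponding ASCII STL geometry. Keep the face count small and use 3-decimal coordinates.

solid 
facet normal -0.489 0.125 0.863
outer loop
vertex 0.614 1.161 2.924
vertex 0.408 3.14 2.521
vertex -0.885 0.842 2.121
endloop
endfacet
facet normal 0.101 -0.975 0.198
outer loop
vertex -0.248 0.68 0.999
vertex 0.614 1.161 2.924
vertex -0.885 0.842 2.121
endloop
endfacet
facet normal -0.490 0.125 0.863
outer loop
vertex -0.885 0.842 2.121
vertex 0.408 3.14 2.521
vertex -1.09 2.821 1.717
endloop
endfacet
facet normal -0.866 -0.185 -0.465
outer loop
vertex -1.09 2.821 1.717
vertex -0.248 0.68 0.999
vertex -0.885 0.842 2.121
endloop
endfacet
facet normal 0.866 0.185 0.465
outer loop
vertex 0.614 1.161 2.924
vertex 1.045 2.978 1.399
vertex 0.408 3.14 2.521
endloop
endfacet
facet normal 0.101 -0.975 0.198
outer loop
vertex 1.25 0.999 1.803
vertex 0.614 1.161 2.924
vertex -0.248 0.68 0.999
endloop
endfacet
facet normal 0.866 0.185 0.465
outer loop
vertex 1.25 0.999 1.803
vertex 1.045 2.978 1.399
vertex 0.614 1.161 2.924
endloop
endfacet
facet normal -0.101 0.975 -0.198
outer loop
vertex 0.408 3.14 2.521
vertex 1.045 2.978 1.399
vertex -1.09 2.821 1.717
endloop
endfacet
facet normal -0.866 -0.185 -0.465
outer loop
vertex -0.454 2.659 0.596
vertex -0.248 0.68 0.999
vertex -1.09 2.821 1.717
endloop
endfacet
facet normal -0.101 0.975 -0.198
outer loop
vertex -1.09 2.821 1.717
vertex 1.045 2.978 1.399
vertex -0.454 2.659 0.596
endloop
endfacet
facet normal 0.490 -0.125 -0.863
outer loop
vertex -0.454 2.659 0.596
vertex 1.25 0.999 1.803
vertex -0.248 0.68 0.999
endloop
endfacet
facet normal 0.489 -0.126 -0.863
outer loop
vertex 1.045 2.978 1.399
vertex 1.25 0.999 1.803
vertex -0.454 2.659 0.596
endloop
endfacet
facet normal -0.875 0.470 -0.118
outer loop
vertex -3.699 0.047 1.588
vertex -3.937 -0.219 2.292
vertex -3.559 0.471 2.238
endloop
endfacet
facet normal -0.352 0.817 -0.457
outer loop
vertex -3.699 0.047 1.588
vertex -3.559 0.471 2.238
vertex -3.002 0.402 1.685
endloop
endfacet
facet normal -0.058 0.367 -0.928
outer loop
vertex -3.699 0.047 1.588
vertex -3.002 0.402 1.685
vertex -3.034 -0.331 1.397
endloop
endfacet
facet normal -0.399 -0.258 -0.880
outer loop
vertex -3.699 0.047 1.588
vertex -3.034 -0.331 1.397
vertex -3.612 -0.715 1.772
endloop
endfacet
facet normal -0.904 -0.195 -0.379
outer loop
vertex -3.699 0.047 1.588
vertex -3.612 -0.715 1.772
vertex -3.937 -0.219 2.292
endloop
endfacet
facet normal 0.146 0.989 0.024
outer loop
vertex -3.002 0.402 1.685
vertex -3.559 0.471 2.238
vertex -2.808 0.355 2.448
endloop
endfacet
facet normal -0.699 0.428 0.573
outer loop
vertex -3.559 0.471 2.238
vertex -3.937 -0.219 2.292
vertex -3.386 -0.029 2.823
endloop
endfacet
facet normal -0.747 -0.647 0.150
outer loop
vertex -3.937 -0.219 2.292
vertex -3.612 -0.715 1.772
vertex -3.418 -0.762 2.535
endloop
endfacet
facet normal 0.069 -0.748 -0.660
outer loop
vertex -3.612 -0.715 1.772
vertex -3.034 -0.331 1.397
vertex -2.861 -0.831 1.982
endloop
endfacet
facet normal 0.621 0.263 -0.738
outer loop
vertex -3.034 -0.331 1.397
vertex -3.002 0.402 1.685
vertex -2.483 -0.141 1.928
endloop
endfacet
facet normal 0.399 0.258 0.880
outer loop
vertex -2.721 -0.407 2.632
vertex -2.808 0.355 2.448
vertex -3.386 -0.029 2.823
endloop
endfacet
facet normal 0.058 -0.367 0.928
outer loop
vertex -2.721 -0.407 2.632
vertex -3.386 -0.029 2.823
vertex -3.418 -0.762 2.535
endloop
endfacet
facet normal 0.352 -0.817 0.457
outer loop
vertex -2.721 -0.407 2.632
vertex -3.418 -0.762 2.535
vertex -2.861 -0.831 1.982
endloop
endfacet
facet normal 0.875 -0.470 0.118
outer loop
vertex -2.721 -0.407 2.632
vertex -2.861 -0.831 1.982
vertex -2.483 -0.141 1.928
endloop
endfacet
facet normal 0.904 0.195 0.379
outer loop
vertex -2.721 -0.407 2.632
vertex -2.483 -0.141 1.928
vertex -2.808 0.355 2.448
endloop
endfacet
facet normal -0.069 0.748 0.660
outer loop
vertex -3.386 -0.029 2.823
vertex -2.808 0.355 2.448
vertex -3.559 0.471 2.238
endloop
endfacet
facet normal -0.621 -0.263 0.738
outer loop
vertex -3.418 -0.762 2.535
vertex -3.386 -0.029 2.823
vertex -3.937 -0.219 2.292
endloop
endfacet
facet normal -0.146 -0.989 -0.024
outer loop
vertex -2.861 -0.831 1.982
vertex -3.418 -0.762 2.535
vertex -3.612 -0.715 1.772
endloop
endfacet
facet normal 0.699 -0.428 -0.573
outer loop
vertex -2.483 -0.141 1.928
vertex -2.861 -0.831 1.982
vertex -3.034 -0.331 1.397
endloop
endfacet
facet normal 0.747 0.647 -0.150
outer loop
vertex -2.808 0.355 2.448
vertex -2.483 -0.141 1.928
vertex -3.002 0.402 1.685
endloop
endfacet

endsolid
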